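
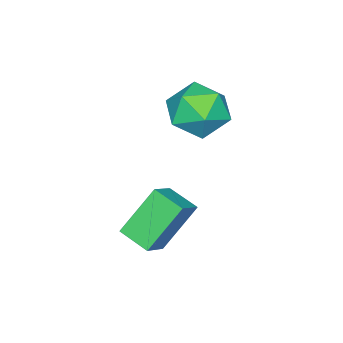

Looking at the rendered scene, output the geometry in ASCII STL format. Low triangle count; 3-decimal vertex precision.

solid 
facet normal -0.556 0.286 0.781
outer loop
vertex 3.828 3.586 -1.96
vertex 3.929 4.57 -2.248
vertex 2.97 3.504 -2.541
endloop
endfacet
facet normal -0.098 -0.955 0.280
outer loop
vertex 3.931 3.01 -3.892
vertex 3.828 3.586 -1.96
vertex 2.97 3.504 -2.541
endloop
endfacet
facet normal -0.556 0.286 0.781
outer loop
vertex 2.97 3.504 -2.541
vertex 3.929 4.57 -2.248
vertex 3.071 4.488 -2.829
endloop
endfacet
facet normal -0.826 -0.079 -0.559
outer loop
vertex 3.071 4.488 -2.829
vertex 3.931 3.01 -3.892
vertex 2.97 3.504 -2.541
endloop
endfacet
facet normal 0.826 0.079 0.559
outer loop
vertex 3.828 3.586 -1.96
vertex 4.89 4.076 -3.599
vertex 3.929 4.57 -2.248
endloop
endfacet
facet normal -0.098 -0.955 0.280
outer loop
vertex 4.789 3.092 -3.311
vertex 3.828 3.586 -1.96
vertex 3.931 3.01 -3.892
endloop
endfacet
facet normal 0.826 0.079 0.559
outer loop
vertex 4.789 3.092 -3.311
vertex 4.89 4.076 -3.599
vertex 3.828 3.586 -1.96
endloop
endfacet
facet normal 0.098 0.955 -0.280
outer loop
vertex 3.929 4.57 -2.248
vertex 4.89 4.076 -3.599
vertex 3.071 4.488 -2.829
endloop
endfacet
facet normal -0.826 -0.079 -0.559
outer loop
vertex 4.032 3.994 -4.18
vertex 3.931 3.01 -3.892
vertex 3.071 4.488 -2.829
endloop
endfacet
facet normal 0.098 0.955 -0.280
outer loop
vertex 3.071 4.488 -2.829
vertex 4.89 4.076 -3.599
vertex 4.032 3.994 -4.18
endloop
endfacet
facet normal 0.556 -0.286 -0.781
outer loop
vertex 4.032 3.994 -4.18
vertex 4.789 3.092 -3.311
vertex 3.931 3.01 -3.892
endloop
endfacet
facet normal 0.556 -0.286 -0.781
outer loop
vertex 4.89 4.076 -3.599
vertex 4.789 3.092 -3.311
vertex 4.032 3.994 -4.18
endloop
endfacet
facet normal -0.894 -0.366 0.259
outer loop
vertex 0.355 3.586 -0.22
vertex 0.612 2.673 -0.622
vertex 0.815 2.876 0.367
endloop
endfacet
facet normal -0.686 0.145 0.713
outer loop
vertex 0.355 3.586 -0.22
vertex 0.815 2.876 0.367
vertex 1.097 3.865 0.438
endloop
endfacet
facet normal -0.579 0.742 0.338
outer loop
vertex 0.355 3.586 -0.22
vertex 1.097 3.865 0.438
vertex 1.067 4.273 -0.508
endloop
endfacet
facet normal -0.720 0.601 -0.347
outer loop
vertex 0.355 3.586 -0.22
vertex 1.067 4.273 -0.508
vertex 0.767 3.536 -1.163
endloop
endfacet
facet normal -0.915 -0.083 -0.395
outer loop
vertex 0.355 3.586 -0.22
vertex 0.767 3.536 -1.163
vertex 0.612 2.673 -0.622
endloop
endfacet
facet normal -0.063 -0.054 0.997
outer loop
vertex 1.097 3.865 0.438
vertex 0.815 2.876 0.367
vertex 1.813 3.124 0.443
endloop
endfacet
facet normal -0.398 -0.879 0.262
outer loop
vertex 0.815 2.876 0.367
vertex 0.612 2.673 -0.622
vertex 1.513 2.387 -0.212
endloop
endfacet
facet normal -0.431 -0.422 -0.797
outer loop
vertex 0.612 2.673 -0.622
vertex 0.767 3.536 -1.163
vertex 1.483 2.795 -1.158
endloop
endfacet
facet normal -0.116 0.686 -0.719
outer loop
vertex 0.767 3.536 -1.163
vertex 1.067 4.273 -0.508
vertex 1.765 3.784 -1.087
endloop
endfacet
facet normal 0.112 0.914 0.391
outer loop
vertex 1.067 4.273 -0.508
vertex 1.097 3.865 0.438
vertex 1.968 3.987 -0.098
endloop
endfacet
facet normal 0.720 -0.601 0.347
outer loop
vertex 2.225 3.074 -0.5
vertex 1.813 3.124 0.443
vertex 1.513 2.387 -0.212
endloop
endfacet
facet normal 0.579 -0.742 -0.338
outer loop
vertex 2.225 3.074 -0.5
vertex 1.513 2.387 -0.212
vertex 1.483 2.795 -1.158
endloop
endfacet
facet normal 0.686 -0.145 -0.713
outer loop
vertex 2.225 3.074 -0.5
vertex 1.483 2.795 -1.158
vertex 1.765 3.784 -1.087
endloop
endfacet
facet normal 0.894 0.366 -0.259
outer loop
vertex 2.225 3.074 -0.5
vertex 1.765 3.784 -1.087
vertex 1.968 3.987 -0.098
endloop
endfacet
facet normal 0.915 0.083 0.395
outer loop
vertex 2.225 3.074 -0.5
vertex 1.968 3.987 -0.098
vertex 1.813 3.124 0.443
endloop
endfacet
facet normal 0.116 -0.686 0.719
outer loop
vertex 1.513 2.387 -0.212
vertex 1.813 3.124 0.443
vertex 0.815 2.876 0.367
endloop
endfacet
facet normal -0.112 -0.914 -0.391
outer loop
vertex 1.483 2.795 -1.158
vertex 1.513 2.387 -0.212
vertex 0.612 2.673 -0.622
endloop
endfacet
facet normal 0.063 0.054 -0.997
outer loop
vertex 1.765 3.784 -1.087
vertex 1.483 2.795 -1.158
vertex 0.767 3.536 -1.163
endloop
endfacet
facet normal 0.398 0.879 -0.262
outer loop
vertex 1.968 3.987 -0.098
vertex 1.765 3.784 -1.087
vertex 1.067 4.273 -0.508
endloop
endfacet
facet normal 0.431 0.422 0.797
outer loop
vertex 1.813 3.124 0.443
vertex 1.968 3.987 -0.098
vertex 1.097 3.865 0.438
endloop
endfacet

endsolid


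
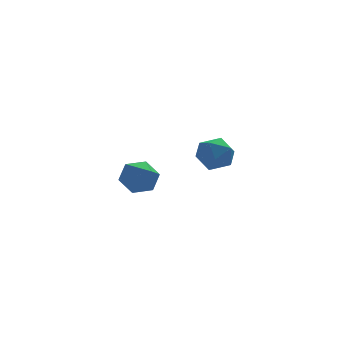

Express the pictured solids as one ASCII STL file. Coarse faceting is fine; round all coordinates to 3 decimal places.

solid 
facet normal 0.259 -0.194 0.946
outer loop
vertex -2.377 -3.54 1.961
vertex -2.914 -4.01 2.012
vertex -2.269 -4.226 1.791
endloop
endfacet
facet normal 0.829 -0.008 0.559
outer loop
vertex -2.377 -3.54 1.961
vertex -2.269 -4.226 1.791
vertex -1.99 -3.708 1.384
endloop
endfacet
facet normal 0.710 0.642 0.290
outer loop
vertex -2.377 -3.54 1.961
vertex -1.99 -3.708 1.384
vertex -2.462 -3.172 1.354
endloop
endfacet
facet normal 0.067 0.857 0.510
outer loop
vertex -2.377 -3.54 1.961
vertex -2.462 -3.172 1.354
vertex -3.033 -3.358 1.742
endloop
endfacet
facet normal -0.211 0.341 0.916
outer loop
vertex -2.377 -3.54 1.961
vertex -3.033 -3.358 1.742
vertex -2.914 -4.01 2.012
endloop
endfacet
facet normal 0.885 -0.465 0.014
outer loop
vertex -1.99 -3.708 1.384
vertex -2.269 -4.226 1.791
vertex -2.287 -4.282 1.078
endloop
endfacet
facet normal -0.038 -0.768 0.640
outer loop
vertex -2.269 -4.226 1.791
vertex -2.914 -4.01 2.012
vertex -2.858 -4.468 1.466
endloop
endfacet
facet normal -0.800 0.099 0.591
outer loop
vertex -2.914 -4.01 2.012
vertex -3.033 -3.358 1.742
vertex -3.33 -3.932 1.436
endloop
endfacet
facet normal -0.349 0.935 -0.065
outer loop
vertex -3.033 -3.358 1.742
vertex -2.462 -3.172 1.354
vertex -3.051 -3.414 1.029
endloop
endfacet
facet normal 0.692 0.586 -0.421
outer loop
vertex -2.462 -3.172 1.354
vertex -1.99 -3.708 1.384
vertex -2.406 -3.63 0.808
endloop
endfacet
facet normal -0.067 -0.857 -0.510
outer loop
vertex -2.943 -4.1 0.859
vertex -2.287 -4.282 1.078
vertex -2.858 -4.468 1.466
endloop
endfacet
facet normal -0.710 -0.642 -0.290
outer loop
vertex -2.943 -4.1 0.859
vertex -2.858 -4.468 1.466
vertex -3.33 -3.932 1.436
endloop
endfacet
facet normal -0.829 0.008 -0.559
outer loop
vertex -2.943 -4.1 0.859
vertex -3.33 -3.932 1.436
vertex -3.051 -3.414 1.029
endloop
endfacet
facet normal -0.259 0.194 -0.946
outer loop
vertex -2.943 -4.1 0.859
vertex -3.051 -3.414 1.029
vertex -2.406 -3.63 0.808
endloop
endfacet
facet normal 0.211 -0.341 -0.916
outer loop
vertex -2.943 -4.1 0.859
vertex -2.406 -3.63 0.808
vertex -2.287 -4.282 1.078
endloop
endfacet
facet normal 0.349 -0.935 0.065
outer loop
vertex -2.858 -4.468 1.466
vertex -2.287 -4.282 1.078
vertex -2.269 -4.226 1.791
endloop
endfacet
facet normal -0.692 -0.586 0.421
outer loop
vertex -3.33 -3.932 1.436
vertex -2.858 -4.468 1.466
vertex -2.914 -4.01 2.012
endloop
endfacet
facet normal -0.885 0.465 -0.014
outer loop
vertex -3.051 -3.414 1.029
vertex -3.33 -3.932 1.436
vertex -3.033 -3.358 1.742
endloop
endfacet
facet normal 0.038 0.768 -0.640
outer loop
vertex -2.406 -3.63 0.808
vertex -3.051 -3.414 1.029
vertex -2.462 -3.172 1.354
endloop
endfacet
facet normal 0.800 -0.099 -0.591
outer loop
vertex -2.287 -4.282 1.078
vertex -2.406 -3.63 0.808
vertex -1.99 -3.708 1.384
endloop
endfacet
facet normal -0.012 0.851 -0.525
outer loop
vertex -3.617 0.99 -0.912
vertex -3.951 0.646 -1.462
vertex -4.346 0.964 -0.937
endloop
endfacet
facet normal -0.041 0.212 0.976
outer loop
vertex -3.617 0.99 -0.912
vertex -4.346 0.964 -0.937
vertex -3.929 -0.886 -0.518
endloop
endfacet
facet normal -0.012 0.851 -0.525
outer loop
vertex -4.346 0.964 -0.937
vertex -3.951 0.646 -1.462
vertex -4.68 0.62 -1.487
endloop
endfacet
facet normal -0.835 -0.064 0.547
outer loop
vertex -4.346 0.964 -0.937
vertex -4.68 0.62 -1.487
vertex -3.929 -0.886 -0.518
endloop
endfacet
facet normal -0.012 0.851 -0.525
outer loop
vertex -4.68 0.62 -1.487
vertex -3.951 0.646 -1.462
vertex -4.285 0.302 -2.012
endloop
endfacet
facet normal -0.789 -0.558 -0.256
outer loop
vertex -4.68 0.62 -1.487
vertex -4.285 0.302 -2.012
vertex -3.929 -0.886 -0.518
endloop
endfacet
facet normal -0.012 0.851 -0.525
outer loop
vertex -4.285 0.302 -2.012
vertex -3.951 0.646 -1.462
vertex -3.556 0.328 -1.987
endloop
endfacet
facet normal 0.049 -0.776 -0.629
outer loop
vertex -4.285 0.302 -2.012
vertex -3.556 0.328 -1.987
vertex -3.929 -0.886 -0.518
endloop
endfacet
facet normal -0.012 0.851 -0.525
outer loop
vertex -3.556 0.328 -1.987
vertex -3.951 0.646 -1.462
vertex -3.222 0.672 -1.437
endloop
endfacet
facet normal 0.843 -0.500 -0.199
outer loop
vertex -3.556 0.328 -1.987
vertex -3.222 0.672 -1.437
vertex -3.929 -0.886 -0.518
endloop
endfacet
facet normal -0.012 0.851 -0.525
outer loop
vertex -3.222 0.672 -1.437
vertex -3.951 0.646 -1.462
vertex -3.617 0.99 -0.912
endloop
endfacet
facet normal 0.797 -0.006 0.603
outer loop
vertex -3.222 0.672 -1.437
vertex -3.617 0.99 -0.912
vertex -3.929 -0.886 -0.518
endloop
endfacet

endsolid


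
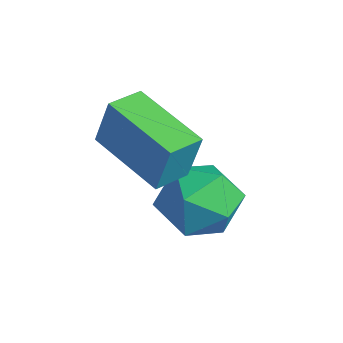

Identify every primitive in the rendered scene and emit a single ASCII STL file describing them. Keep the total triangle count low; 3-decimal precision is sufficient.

solid 
facet normal -0.975 -0.129 0.179
outer loop
vertex -2.382 -2.958 2.214
vertex -2.546 -1.944 2.051
vertex -2.601 -3.215 0.835
endloop
endfacet
facet normal 0.158 -0.975 0.157
outer loop
vertex -0.494 -2.936 0.449
vertex -2.382 -2.958 2.214
vertex -2.601 -3.215 0.835
endloop
endfacet
facet normal -0.975 -0.129 0.179
outer loop
vertex -2.601 -3.215 0.835
vertex -2.546 -1.944 2.051
vertex -2.765 -2.202 0.672
endloop
endfacet
facet normal -0.154 -0.181 -0.971
outer loop
vertex -2.765 -2.202 0.672
vertex -0.494 -2.936 0.449
vertex -2.601 -3.215 0.835
endloop
endfacet
facet normal 0.154 0.181 0.971
outer loop
vertex -2.382 -2.958 2.214
vertex -0.439 -1.665 1.665
vertex -2.546 -1.944 2.051
endloop
endfacet
facet normal 0.158 -0.975 0.157
outer loop
vertex -0.275 -2.678 1.828
vertex -2.382 -2.958 2.214
vertex -0.494 -2.936 0.449
endloop
endfacet
facet normal 0.154 0.181 0.971
outer loop
vertex -0.275 -2.678 1.828
vertex -0.439 -1.665 1.665
vertex -2.382 -2.958 2.214
endloop
endfacet
facet normal -0.158 0.975 -0.157
outer loop
vertex -2.546 -1.944 2.051
vertex -0.439 -1.665 1.665
vertex -2.765 -2.202 0.672
endloop
endfacet
facet normal -0.154 -0.181 -0.971
outer loop
vertex -0.658 -1.922 0.286
vertex -0.494 -2.936 0.449
vertex -2.765 -2.202 0.672
endloop
endfacet
facet normal -0.158 0.975 -0.157
outer loop
vertex -2.765 -2.202 0.672
vertex -0.439 -1.665 1.665
vertex -0.658 -1.922 0.286
endloop
endfacet
facet normal 0.975 0.129 -0.179
outer loop
vertex -0.658 -1.922 0.286
vertex -0.275 -2.678 1.828
vertex -0.494 -2.936 0.449
endloop
endfacet
facet normal 0.975 0.129 -0.179
outer loop
vertex -0.439 -1.665 1.665
vertex -0.275 -2.678 1.828
vertex -0.658 -1.922 0.286
endloop
endfacet
facet normal -0.890 0.215 0.401
outer loop
vertex -1.148 -0.831 -0.331
vertex -1.631 -1.708 -0.932
vertex -1.197 -1.9 0.134
endloop
endfacet
facet normal -0.362 0.386 0.849
outer loop
vertex -1.148 -0.831 -0.331
vertex -1.197 -1.9 0.134
vertex -0.231 -1.256 0.253
endloop
endfacet
facet normal 0.066 0.853 0.517
outer loop
vertex -1.148 -0.831 -0.331
vertex -0.231 -1.256 0.253
vertex -0.068 -0.666 -0.741
endloop
endfacet
facet normal -0.199 0.971 -0.134
outer loop
vertex -1.148 -0.831 -0.331
vertex -0.068 -0.666 -0.741
vertex -0.933 -0.945 -1.473
endloop
endfacet
facet normal -0.790 0.577 -0.206
outer loop
vertex -1.148 -0.831 -0.331
vertex -0.933 -0.945 -1.473
vertex -1.631 -1.708 -0.932
endloop
endfacet
facet normal 0.016 -0.205 0.979
outer loop
vertex -0.231 -1.256 0.253
vertex -1.197 -1.9 0.134
vertex -0.147 -2.395 0.013
endloop
endfacet
facet normal -0.839 -0.481 0.255
outer loop
vertex -1.197 -1.9 0.134
vertex -1.631 -1.708 -0.932
vertex -1.012 -2.674 -0.719
endloop
endfacet
facet normal -0.678 0.103 -0.728
outer loop
vertex -1.631 -1.708 -0.932
vertex -0.933 -0.945 -1.473
vertex -0.849 -2.084 -1.713
endloop
endfacet
facet normal 0.279 0.741 -0.612
outer loop
vertex -0.933 -0.945 -1.473
vertex -0.068 -0.666 -0.741
vertex 0.117 -1.44 -1.594
endloop
endfacet
facet normal 0.707 0.551 0.443
outer loop
vertex -0.068 -0.666 -0.741
vertex -0.231 -1.256 0.253
vertex 0.551 -1.632 -0.528
endloop
endfacet
facet normal 0.199 -0.971 0.134
outer loop
vertex 0.068 -2.509 -1.129
vertex -0.147 -2.395 0.013
vertex -1.012 -2.674 -0.719
endloop
endfacet
facet normal -0.066 -0.853 -0.517
outer loop
vertex 0.068 -2.509 -1.129
vertex -1.012 -2.674 -0.719
vertex -0.849 -2.084 -1.713
endloop
endfacet
facet normal 0.362 -0.386 -0.849
outer loop
vertex 0.068 -2.509 -1.129
vertex -0.849 -2.084 -1.713
vertex 0.117 -1.44 -1.594
endloop
endfacet
facet normal 0.890 -0.215 -0.401
outer loop
vertex 0.068 -2.509 -1.129
vertex 0.117 -1.44 -1.594
vertex 0.551 -1.632 -0.528
endloop
endfacet
facet normal 0.790 -0.577 0.206
outer loop
vertex 0.068 -2.509 -1.129
vertex 0.551 -1.632 -0.528
vertex -0.147 -2.395 0.013
endloop
endfacet
facet normal -0.279 -0.741 0.612
outer loop
vertex -1.012 -2.674 -0.719
vertex -0.147 -2.395 0.013
vertex -1.197 -1.9 0.134
endloop
endfacet
facet normal -0.707 -0.551 -0.443
outer loop
vertex -0.849 -2.084 -1.713
vertex -1.012 -2.674 -0.719
vertex -1.631 -1.708 -0.932
endloop
endfacet
facet normal -0.016 0.205 -0.979
outer loop
vertex 0.117 -1.44 -1.594
vertex -0.849 -2.084 -1.713
vertex -0.933 -0.945 -1.473
endloop
endfacet
facet normal 0.839 0.481 -0.255
outer loop
vertex 0.551 -1.632 -0.528
vertex 0.117 -1.44 -1.594
vertex -0.068 -0.666 -0.741
endloop
endfacet
facet normal 0.678 -0.103 0.728
outer loop
vertex -0.147 -2.395 0.013
vertex 0.551 -1.632 -0.528
vertex -0.231 -1.256 0.253
endloop
endfacet

endsolid


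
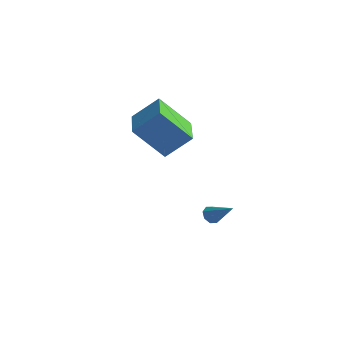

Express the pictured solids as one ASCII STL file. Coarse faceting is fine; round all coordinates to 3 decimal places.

solid 
facet normal -0.822 0.135 -0.553
outer loop
vertex 1.381 1.067 -4.677
vertex 1.087 1.083 -4.236
vertex 1.343 1.443 -4.529
endloop
endfacet
facet normal 0.784 0.294 -0.546
outer loop
vertex 1.381 1.067 -4.677
vertex 1.343 1.443 -4.529
vertex 2.353 0.877 -3.384
endloop
endfacet
facet normal -0.822 0.134 -0.554
outer loop
vertex 1.343 1.443 -4.529
vertex 1.087 1.083 -4.236
vertex 1.155 1.608 -4.21
endloop
endfacet
facet normal 0.564 0.821 -0.092
outer loop
vertex 1.343 1.443 -4.529
vertex 1.155 1.608 -4.21
vertex 2.353 0.877 -3.384
endloop
endfacet
facet normal -0.822 0.134 -0.554
outer loop
vertex 1.155 1.608 -4.21
vertex 1.087 1.083 -4.236
vertex 0.927 1.466 -3.906
endloop
endfacet
facet normal 0.160 0.843 0.514
outer loop
vertex 1.155 1.608 -4.21
vertex 0.927 1.466 -3.906
vertex 2.353 0.877 -3.384
endloop
endfacet
facet normal -0.822 0.133 -0.553
outer loop
vertex 0.927 1.466 -3.906
vertex 1.087 1.083 -4.236
vertex 0.793 1.1 -3.795
endloop
endfacet
facet normal -0.192 0.349 0.917
outer loop
vertex 0.927 1.466 -3.906
vertex 0.793 1.1 -3.795
vertex 2.353 0.877 -3.384
endloop
endfacet
facet normal -0.822 0.135 -0.553
outer loop
vertex 0.793 1.1 -3.795
vertex 1.087 1.083 -4.236
vertex 0.831 0.724 -3.943
endloop
endfacet
facet normal -0.286 -0.376 0.881
outer loop
vertex 0.793 1.1 -3.795
vertex 0.831 0.724 -3.943
vertex 2.353 0.877 -3.384
endloop
endfacet
facet normal -0.822 0.134 -0.554
outer loop
vertex 0.831 0.724 -3.943
vertex 1.087 1.083 -4.236
vertex 1.019 0.558 -4.262
endloop
endfacet
facet normal -0.067 -0.901 0.429
outer loop
vertex 0.831 0.724 -3.943
vertex 1.019 0.558 -4.262
vertex 2.353 0.877 -3.384
endloop
endfacet
facet normal -0.822 0.134 -0.554
outer loop
vertex 1.019 0.558 -4.262
vertex 1.087 1.083 -4.236
vertex 1.247 0.701 -4.566
endloop
endfacet
facet normal 0.339 -0.923 -0.180
outer loop
vertex 1.019 0.558 -4.262
vertex 1.247 0.701 -4.566
vertex 2.353 0.877 -3.384
endloop
endfacet
facet normal -0.822 0.133 -0.553
outer loop
vertex 1.247 0.701 -4.566
vertex 1.087 1.083 -4.236
vertex 1.381 1.067 -4.677
endloop
endfacet
facet normal 0.690 -0.429 -0.582
outer loop
vertex 1.247 0.701 -4.566
vertex 1.381 1.067 -4.677
vertex 2.353 0.877 -3.384
endloop
endfacet
facet normal -0.554 0.832 0.010
outer loop
vertex -1.338 0.425 2.929
vertex -0.131 1.249 1.324
vertex -2.378 -0.254 1.797
endloop
endfacet
facet normal -0.557 -0.379 0.739
outer loop
vertex -1.169 -2.069 1.776
vertex -1.338 0.425 2.929
vertex -2.378 -0.254 1.797
endloop
endfacet
facet normal -0.555 0.832 0.010
outer loop
vertex -2.378 -0.254 1.797
vertex -0.131 1.249 1.324
vertex -1.171 0.569 0.193
endloop
endfacet
facet normal -0.619 -0.404 -0.673
outer loop
vertex -1.171 0.569 0.193
vertex -1.169 -2.069 1.776
vertex -2.378 -0.254 1.797
endloop
endfacet
facet normal 0.619 0.405 0.673
outer loop
vertex -1.338 0.425 2.929
vertex 1.078 -0.566 1.303
vertex -0.131 1.249 1.324
endloop
endfacet
facet normal -0.556 -0.380 0.739
outer loop
vertex -0.129 -1.389 2.907
vertex -1.338 0.425 2.929
vertex -1.169 -2.069 1.776
endloop
endfacet
facet normal 0.619 0.404 0.673
outer loop
vertex -0.129 -1.389 2.907
vertex 1.078 -0.566 1.303
vertex -1.338 0.425 2.929
endloop
endfacet
facet normal 0.556 0.379 -0.739
outer loop
vertex -0.131 1.249 1.324
vertex 1.078 -0.566 1.303
vertex -1.171 0.569 0.193
endloop
endfacet
facet normal -0.619 -0.404 -0.673
outer loop
vertex 0.038 -1.245 0.171
vertex -1.169 -2.069 1.776
vertex -1.171 0.569 0.193
endloop
endfacet
facet normal 0.556 0.380 -0.739
outer loop
vertex -1.171 0.569 0.193
vertex 1.078 -0.566 1.303
vertex 0.038 -1.245 0.171
endloop
endfacet
facet normal 0.555 -0.832 -0.010
outer loop
vertex 0.038 -1.245 0.171
vertex -0.129 -1.389 2.907
vertex -1.169 -2.069 1.776
endloop
endfacet
facet normal 0.554 -0.832 -0.010
outer loop
vertex 1.078 -0.566 1.303
vertex -0.129 -1.389 2.907
vertex 0.038 -1.245 0.171
endloop
endfacet

endsolid


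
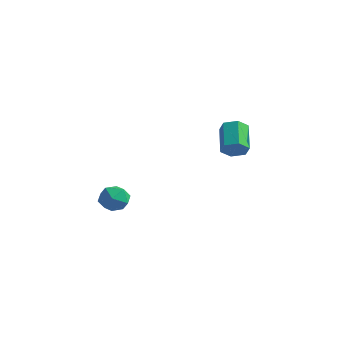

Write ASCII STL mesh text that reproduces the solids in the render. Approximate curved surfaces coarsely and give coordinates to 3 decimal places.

solid 
facet normal 0.558 -0.591 -0.583
outer loop
vertex 4.477 0.103 1.966
vertex 3.91 -0.277 1.809
vertex 4.082 0.275 1.414
endloop
endfacet
facet normal 0.609 0.769 -0.196
outer loop
vertex 4.477 0.103 1.966
vertex 4.082 0.275 1.414
vertex 3.556 1.077 2.928
endloop
endfacet
facet normal 0.609 0.769 -0.196
outer loop
vertex 3.556 1.077 2.928
vertex 4.082 0.275 1.414
vertex 3.161 1.249 2.376
endloop
endfacet
facet normal -0.558 0.590 0.583
outer loop
vertex 3.556 1.077 2.928
vertex 3.161 1.249 2.376
vertex 2.99 0.697 2.771
endloop
endfacet
facet normal 0.558 -0.591 -0.583
outer loop
vertex 4.082 0.275 1.414
vertex 3.91 -0.277 1.809
vertex 3.515 -0.105 1.257
endloop
endfacet
facet normal -0.184 0.597 -0.781
outer loop
vertex 4.082 0.275 1.414
vertex 3.515 -0.105 1.257
vertex 3.161 1.249 2.376
endloop
endfacet
facet normal -0.185 0.597 -0.781
outer loop
vertex 3.161 1.249 2.376
vertex 3.515 -0.105 1.257
vertex 2.595 0.869 2.22
endloop
endfacet
facet normal -0.557 0.590 0.584
outer loop
vertex 3.161 1.249 2.376
vertex 2.595 0.869 2.22
vertex 2.99 0.697 2.771
endloop
endfacet
facet normal 0.558 -0.590 -0.583
outer loop
vertex 3.515 -0.105 1.257
vertex 3.91 -0.277 1.809
vertex 3.344 -0.657 1.652
endloop
endfacet
facet normal -0.793 -0.172 -0.584
outer loop
vertex 3.515 -0.105 1.257
vertex 3.344 -0.657 1.652
vertex 2.595 0.869 2.22
endloop
endfacet
facet normal -0.792 -0.171 -0.586
outer loop
vertex 2.595 0.869 2.22
vertex 3.344 -0.657 1.652
vertex 2.423 0.317 2.614
endloop
endfacet
facet normal -0.557 0.590 0.584
outer loop
vertex 2.595 0.869 2.22
vertex 2.423 0.317 2.614
vertex 2.99 0.697 2.771
endloop
endfacet
facet normal 0.558 -0.590 -0.583
outer loop
vertex 3.344 -0.657 1.652
vertex 3.91 -0.277 1.809
vertex 3.739 -0.829 2.204
endloop
endfacet
facet normal -0.609 -0.769 0.196
outer loop
vertex 3.344 -0.657 1.652
vertex 3.739 -0.829 2.204
vertex 2.423 0.317 2.614
endloop
endfacet
facet normal -0.609 -0.769 0.196
outer loop
vertex 2.423 0.317 2.614
vertex 3.739 -0.829 2.204
vertex 2.818 0.145 3.166
endloop
endfacet
facet normal -0.558 0.591 0.583
outer loop
vertex 2.423 0.317 2.614
vertex 2.818 0.145 3.166
vertex 2.99 0.697 2.771
endloop
endfacet
facet normal 0.557 -0.590 -0.584
outer loop
vertex 3.739 -0.829 2.204
vertex 3.91 -0.277 1.809
vertex 4.305 -0.449 2.36
endloop
endfacet
facet normal 0.185 -0.596 0.781
outer loop
vertex 3.739 -0.829 2.204
vertex 4.305 -0.449 2.36
vertex 2.818 0.145 3.166
endloop
endfacet
facet normal 0.184 -0.597 0.780
outer loop
vertex 2.818 0.145 3.166
vertex 4.305 -0.449 2.36
vertex 3.385 0.525 3.323
endloop
endfacet
facet normal -0.558 0.591 0.583
outer loop
vertex 2.818 0.145 3.166
vertex 3.385 0.525 3.323
vertex 2.99 0.697 2.771
endloop
endfacet
facet normal 0.557 -0.590 -0.584
outer loop
vertex 4.305 -0.449 2.36
vertex 3.91 -0.277 1.809
vertex 4.477 0.103 1.966
endloop
endfacet
facet normal 0.793 0.171 0.585
outer loop
vertex 4.305 -0.449 2.36
vertex 4.477 0.103 1.966
vertex 3.385 0.525 3.323
endloop
endfacet
facet normal 0.793 0.173 0.584
outer loop
vertex 3.385 0.525 3.323
vertex 4.477 0.103 1.966
vertex 3.556 1.077 2.928
endloop
endfacet
facet normal -0.558 0.590 0.583
outer loop
vertex 3.385 0.525 3.323
vertex 3.556 1.077 2.928
vertex 2.99 0.697 2.771
endloop
endfacet
facet normal 0.037 0.863 -0.503
outer loop
vertex -2.368 -1.294 -3.456
vertex -3.115 -1.014 -3.031
vertex -2.302 -0.842 -2.676
endloop
endfacet
facet normal 0.692 0.598 -0.405
outer loop
vertex -2.368 -1.294 -3.456
vertex -2.302 -0.842 -2.676
vertex -1.772 -1.559 -2.829
endloop
endfacet
facet normal 0.713 -0.052 -0.700
outer loop
vertex -2.368 -1.294 -3.456
vertex -1.772 -1.559 -2.829
vertex -2.259 -2.174 -3.279
endloop
endfacet
facet normal 0.071 -0.188 -0.980
outer loop
vertex -2.368 -1.294 -3.456
vertex -2.259 -2.174 -3.279
vertex -3.089 -1.838 -3.404
endloop
endfacet
facet normal -0.347 0.378 -0.859
outer loop
vertex -2.368 -1.294 -3.456
vertex -3.089 -1.838 -3.404
vertex -3.115 -1.014 -3.031
endloop
endfacet
facet normal 0.797 0.526 0.296
outer loop
vertex -1.772 -1.559 -2.829
vertex -2.302 -0.842 -2.676
vertex -2.151 -1.442 -2.016
endloop
endfacet
facet normal -0.262 0.955 0.138
outer loop
vertex -2.302 -0.842 -2.676
vertex -3.115 -1.014 -3.031
vertex -2.981 -1.106 -2.141
endloop
endfacet
facet normal -0.884 0.170 -0.436
outer loop
vertex -3.115 -1.014 -3.031
vertex -3.089 -1.838 -3.404
vertex -3.468 -1.721 -2.591
endloop
endfacet
facet normal -0.207 -0.747 -0.632
outer loop
vertex -3.089 -1.838 -3.404
vertex -2.259 -2.174 -3.279
vertex -2.938 -2.438 -2.744
endloop
endfacet
facet normal 0.831 -0.527 -0.180
outer loop
vertex -2.259 -2.174 -3.279
vertex -1.772 -1.559 -2.829
vertex -2.125 -2.266 -2.389
endloop
endfacet
facet normal -0.071 0.188 0.980
outer loop
vertex -2.872 -1.986 -1.964
vertex -2.151 -1.442 -2.016
vertex -2.981 -1.106 -2.141
endloop
endfacet
facet normal -0.713 0.052 0.700
outer loop
vertex -2.872 -1.986 -1.964
vertex -2.981 -1.106 -2.141
vertex -3.468 -1.721 -2.591
endloop
endfacet
facet normal -0.692 -0.598 0.405
outer loop
vertex -2.872 -1.986 -1.964
vertex -3.468 -1.721 -2.591
vertex -2.938 -2.438 -2.744
endloop
endfacet
facet normal -0.037 -0.863 0.503
outer loop
vertex -2.872 -1.986 -1.964
vertex -2.938 -2.438 -2.744
vertex -2.125 -2.266 -2.389
endloop
endfacet
facet normal 0.347 -0.378 0.859
outer loop
vertex -2.872 -1.986 -1.964
vertex -2.125 -2.266 -2.389
vertex -2.151 -1.442 -2.016
endloop
endfacet
facet normal 0.207 0.747 0.632
outer loop
vertex -2.981 -1.106 -2.141
vertex -2.151 -1.442 -2.016
vertex -2.302 -0.842 -2.676
endloop
endfacet
facet normal -0.831 0.527 0.180
outer loop
vertex -3.468 -1.721 -2.591
vertex -2.981 -1.106 -2.141
vertex -3.115 -1.014 -3.031
endloop
endfacet
facet normal -0.797 -0.526 -0.296
outer loop
vertex -2.938 -2.438 -2.744
vertex -3.468 -1.721 -2.591
vertex -3.089 -1.838 -3.404
endloop
endfacet
facet normal 0.262 -0.955 -0.138
outer loop
vertex -2.125 -2.266 -2.389
vertex -2.938 -2.438 -2.744
vertex -2.259 -2.174 -3.279
endloop
endfacet
facet normal 0.884 -0.170 0.436
outer loop
vertex -2.151 -1.442 -2.016
vertex -2.125 -2.266 -2.389
vertex -1.772 -1.559 -2.829
endloop
endfacet

endsolid


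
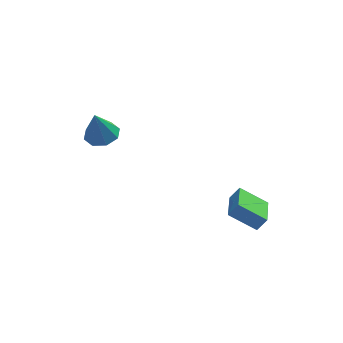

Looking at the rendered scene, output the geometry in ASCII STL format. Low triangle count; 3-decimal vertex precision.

solid 
facet normal -0.580 -0.017 -0.815
outer loop
vertex 1.712 -3.484 0.355
vertex 2.149 -1.878 0.011
vertex 3.018 -4.037 -0.563
endloop
endfacet
facet normal -0.257 -0.945 0.204
outer loop
vertex 3.511 -4.022 0.129
vertex 1.712 -3.484 0.355
vertex 3.018 -4.037 -0.563
endloop
endfacet
facet normal -0.580 -0.017 -0.815
outer loop
vertex 3.018 -4.037 -0.563
vertex 2.149 -1.878 0.011
vertex 3.456 -2.431 -0.908
endloop
endfacet
facet normal 0.773 -0.328 -0.544
outer loop
vertex 3.456 -2.431 -0.908
vertex 3.511 -4.022 0.129
vertex 3.018 -4.037 -0.563
endloop
endfacet
facet normal -0.773 0.327 0.544
outer loop
vertex 1.712 -3.484 0.355
vertex 2.642 -1.863 0.703
vertex 2.149 -1.878 0.011
endloop
endfacet
facet normal -0.257 -0.945 0.203
outer loop
vertex 2.204 -3.469 1.048
vertex 1.712 -3.484 0.355
vertex 3.511 -4.022 0.129
endloop
endfacet
facet normal -0.774 0.328 0.542
outer loop
vertex 2.204 -3.469 1.048
vertex 2.642 -1.863 0.703
vertex 1.712 -3.484 0.355
endloop
endfacet
facet normal 0.257 0.945 -0.203
outer loop
vertex 2.149 -1.878 0.011
vertex 2.642 -1.863 0.703
vertex 3.456 -2.431 -0.908
endloop
endfacet
facet normal 0.774 -0.327 -0.542
outer loop
vertex 3.948 -2.416 -0.215
vertex 3.511 -4.022 0.129
vertex 3.456 -2.431 -0.908
endloop
endfacet
facet normal 0.257 0.945 -0.203
outer loop
vertex 3.456 -2.431 -0.908
vertex 2.642 -1.863 0.703
vertex 3.948 -2.416 -0.215
endloop
endfacet
facet normal 0.580 0.017 0.815
outer loop
vertex 3.948 -2.416 -0.215
vertex 2.204 -3.469 1.048
vertex 3.511 -4.022 0.129
endloop
endfacet
facet normal 0.580 0.017 0.815
outer loop
vertex 2.642 -1.863 0.703
vertex 2.204 -3.469 1.048
vertex 3.948 -2.416 -0.215
endloop
endfacet
facet normal 0.199 0.073 -0.977
outer loop
vertex -2.409 3.007 1.737
vertex -3.326 2.934 1.545
vertex -2.738 3.647 1.718
endloop
endfacet
facet normal 0.688 0.372 0.623
outer loop
vertex -2.409 3.007 1.737
vertex -2.738 3.647 1.718
vertex -3.674 2.806 3.255
endloop
endfacet
facet normal 0.199 0.073 -0.977
outer loop
vertex -2.738 3.647 1.718
vertex -3.326 2.934 1.545
vertex -3.412 3.869 1.597
endloop
endfacet
facet normal 0.170 0.817 0.551
outer loop
vertex -2.738 3.647 1.718
vertex -3.412 3.869 1.597
vertex -3.674 2.806 3.255
endloop
endfacet
facet normal 0.199 0.073 -0.977
outer loop
vertex -3.412 3.869 1.597
vertex -3.326 2.934 1.545
vertex -4.035 3.543 1.446
endloop
endfacet
facet normal -0.499 0.763 0.411
outer loop
vertex -3.412 3.869 1.597
vertex -4.035 3.543 1.446
vertex -3.674 2.806 3.255
endloop
endfacet
facet normal 0.199 0.073 -0.977
outer loop
vertex -4.035 3.543 1.446
vertex -3.326 2.934 1.545
vertex -4.243 2.86 1.353
endloop
endfacet
facet normal -0.927 0.244 0.284
outer loop
vertex -4.035 3.543 1.446
vertex -4.243 2.86 1.353
vertex -3.674 2.806 3.255
endloop
endfacet
facet normal 0.199 0.073 -0.977
outer loop
vertex -4.243 2.86 1.353
vertex -3.326 2.934 1.545
vertex -3.914 2.221 1.372
endloop
endfacet
facet normal -0.865 -0.438 0.246
outer loop
vertex -4.243 2.86 1.353
vertex -3.914 2.221 1.372
vertex -3.674 2.806 3.255
endloop
endfacet
facet normal 0.198 0.074 -0.977
outer loop
vertex -3.914 2.221 1.372
vertex -3.326 2.934 1.545
vertex -3.24 1.999 1.492
endloop
endfacet
facet normal -0.347 -0.882 0.318
outer loop
vertex -3.914 2.221 1.372
vertex -3.24 1.999 1.492
vertex -3.674 2.806 3.255
endloop
endfacet
facet normal 0.200 0.074 -0.977
outer loop
vertex -3.24 1.999 1.492
vertex -3.326 2.934 1.545
vertex -2.617 2.325 1.644
endloop
endfacet
facet normal 0.322 -0.828 0.458
outer loop
vertex -3.24 1.999 1.492
vertex -2.617 2.325 1.644
vertex -3.674 2.806 3.255
endloop
endfacet
facet normal 0.199 0.073 -0.977
outer loop
vertex -2.617 2.325 1.644
vertex -3.326 2.934 1.545
vertex -2.409 3.007 1.737
endloop
endfacet
facet normal 0.750 -0.309 0.584
outer loop
vertex -2.617 2.325 1.644
vertex -2.409 3.007 1.737
vertex -3.674 2.806 3.255
endloop
endfacet

endsolid


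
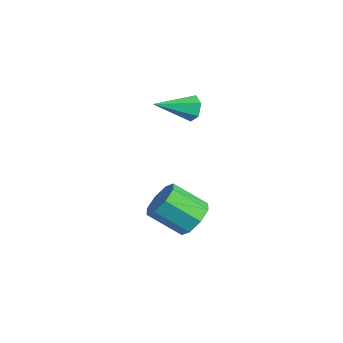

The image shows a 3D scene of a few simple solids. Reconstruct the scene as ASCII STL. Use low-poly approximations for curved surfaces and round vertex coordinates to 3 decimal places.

solid 
facet normal 0.035 0.939 -0.343
outer loop
vertex -1.161 4.937 -0.435
vertex -1.559 4.769 -0.935
vertex -1.816 4.986 -0.367
endloop
endfacet
facet normal 0.106 0.043 0.993
outer loop
vertex -1.161 4.937 -0.435
vertex -1.816 4.986 -0.367
vertex -1.621 3.051 -0.305
endloop
endfacet
facet normal 0.034 0.939 -0.343
outer loop
vertex -1.816 4.986 -0.367
vertex -1.559 4.769 -0.935
vertex -2.213 4.818 -0.866
endloop
endfacet
facet normal -0.772 -0.057 0.633
outer loop
vertex -1.816 4.986 -0.367
vertex -2.213 4.818 -0.866
vertex -1.621 3.051 -0.305
endloop
endfacet
facet normal 0.034 0.938 -0.345
outer loop
vertex -2.213 4.818 -0.866
vertex -1.559 4.769 -0.935
vertex -1.956 4.6 -1.434
endloop
endfacet
facet normal -0.889 -0.379 -0.257
outer loop
vertex -2.213 4.818 -0.866
vertex -1.956 4.6 -1.434
vertex -1.621 3.051 -0.305
endloop
endfacet
facet normal 0.034 0.938 -0.345
outer loop
vertex -1.956 4.6 -1.434
vertex -1.559 4.769 -0.935
vertex -1.301 4.551 -1.502
endloop
endfacet
facet normal -0.127 -0.602 -0.788
outer loop
vertex -1.956 4.6 -1.434
vertex -1.301 4.551 -1.502
vertex -1.621 3.051 -0.305
endloop
endfacet
facet normal 0.034 0.938 -0.345
outer loop
vertex -1.301 4.551 -1.502
vertex -1.559 4.769 -0.935
vertex -0.904 4.72 -1.003
endloop
endfacet
facet normal 0.752 -0.502 -0.428
outer loop
vertex -1.301 4.551 -1.502
vertex -0.904 4.72 -1.003
vertex -1.621 3.051 -0.305
endloop
endfacet
facet normal 0.035 0.939 -0.343
outer loop
vertex -0.904 4.72 -1.003
vertex -1.559 4.769 -0.935
vertex -1.161 4.937 -0.435
endloop
endfacet
facet normal 0.869 -0.180 0.462
outer loop
vertex -0.904 4.72 -1.003
vertex -1.161 4.937 -0.435
vertex -1.621 3.051 -0.305
endloop
endfacet
facet normal 0.411 0.685 -0.601
outer loop
vertex 3.923 3.117 -2.888
vertex 3.555 2.726 -3.585
vertex 3.312 3.361 -3.027
endloop
endfacet
facet normal 0.076 0.631 0.772
outer loop
vertex 3.923 3.117 -2.888
vertex 3.312 3.361 -3.027
vertex 3.234 1.965 -1.878
endloop
endfacet
facet normal 0.077 0.631 0.772
outer loop
vertex 3.234 1.965 -1.878
vertex 3.312 3.361 -3.027
vertex 2.622 2.21 -2.017
endloop
endfacet
facet normal -0.411 -0.685 0.602
outer loop
vertex 3.234 1.965 -1.878
vertex 2.622 2.21 -2.017
vertex 2.865 1.574 -2.575
endloop
endfacet
facet normal 0.410 0.686 -0.602
outer loop
vertex 3.312 3.361 -3.027
vertex 3.555 2.726 -3.585
vertex 2.842 3.233 -3.493
endloop
endfacet
facet normal -0.588 0.703 0.400
outer loop
vertex 3.312 3.361 -3.027
vertex 2.842 3.233 -3.493
vertex 2.622 2.21 -2.017
endloop
endfacet
facet normal -0.588 0.703 0.400
outer loop
vertex 2.622 2.21 -2.017
vertex 2.842 3.233 -3.493
vertex 2.152 2.082 -2.483
endloop
endfacet
facet normal -0.410 -0.685 0.602
outer loop
vertex 2.622 2.21 -2.017
vertex 2.152 2.082 -2.483
vertex 2.865 1.574 -2.575
endloop
endfacet
facet normal 0.410 0.686 -0.601
outer loop
vertex 2.842 3.233 -3.493
vertex 3.555 2.726 -3.585
vertex 2.79 2.808 -4.013
endloop
endfacet
facet normal -0.908 0.364 -0.206
outer loop
vertex 2.842 3.233 -3.493
vertex 2.79 2.808 -4.013
vertex 2.152 2.082 -2.483
endloop
endfacet
facet normal -0.909 0.362 -0.207
outer loop
vertex 2.152 2.082 -2.483
vertex 2.79 2.808 -4.013
vertex 2.101 1.657 -3.002
endloop
endfacet
facet normal -0.411 -0.685 0.602
outer loop
vertex 2.152 2.082 -2.483
vertex 2.101 1.657 -3.002
vertex 2.865 1.574 -2.575
endloop
endfacet
facet normal 0.410 0.685 -0.602
outer loop
vertex 2.79 2.808 -4.013
vertex 3.555 2.726 -3.585
vertex 3.186 2.335 -4.282
endloop
endfacet
facet normal -0.697 -0.190 -0.691
outer loop
vertex 2.79 2.808 -4.013
vertex 3.186 2.335 -4.282
vertex 2.101 1.657 -3.002
endloop
endfacet
facet normal -0.697 -0.189 -0.691
outer loop
vertex 2.101 1.657 -3.002
vertex 3.186 2.335 -4.282
vertex 2.497 1.183 -3.272
endloop
endfacet
facet normal -0.411 -0.685 0.601
outer loop
vertex 2.101 1.657 -3.002
vertex 2.497 1.183 -3.272
vertex 2.865 1.574 -2.575
endloop
endfacet
facet normal 0.411 0.685 -0.602
outer loop
vertex 3.186 2.335 -4.282
vertex 3.555 2.726 -3.585
vertex 3.798 2.09 -4.143
endloop
endfacet
facet normal -0.077 -0.631 -0.772
outer loop
vertex 3.186 2.335 -4.282
vertex 3.798 2.09 -4.143
vertex 2.497 1.183 -3.272
endloop
endfacet
facet normal -0.077 -0.631 -0.772
outer loop
vertex 2.497 1.183 -3.272
vertex 3.798 2.09 -4.143
vertex 3.108 0.939 -3.133
endloop
endfacet
facet normal -0.411 -0.685 0.601
outer loop
vertex 2.497 1.183 -3.272
vertex 3.108 0.939 -3.133
vertex 2.865 1.574 -2.575
endloop
endfacet
facet normal 0.410 0.685 -0.602
outer loop
vertex 3.798 2.09 -4.143
vertex 3.555 2.726 -3.585
vertex 4.268 2.218 -3.677
endloop
endfacet
facet normal 0.588 -0.703 -0.400
outer loop
vertex 3.798 2.09 -4.143
vertex 4.268 2.218 -3.677
vertex 3.108 0.939 -3.133
endloop
endfacet
facet normal 0.588 -0.703 -0.400
outer loop
vertex 3.108 0.939 -3.133
vertex 4.268 2.218 -3.677
vertex 3.578 1.067 -2.667
endloop
endfacet
facet normal -0.410 -0.686 0.602
outer loop
vertex 3.108 0.939 -3.133
vertex 3.578 1.067 -2.667
vertex 2.865 1.574 -2.575
endloop
endfacet
facet normal 0.411 0.685 -0.602
outer loop
vertex 4.268 2.218 -3.677
vertex 3.555 2.726 -3.585
vertex 4.319 2.643 -3.158
endloop
endfacet
facet normal 0.909 -0.363 0.208
outer loop
vertex 4.268 2.218 -3.677
vertex 4.319 2.643 -3.158
vertex 3.578 1.067 -2.667
endloop
endfacet
facet normal 0.909 -0.363 0.206
outer loop
vertex 3.578 1.067 -2.667
vertex 4.319 2.643 -3.158
vertex 3.63 1.492 -2.147
endloop
endfacet
facet normal -0.410 -0.686 0.601
outer loop
vertex 3.578 1.067 -2.667
vertex 3.63 1.492 -2.147
vertex 2.865 1.574 -2.575
endloop
endfacet
facet normal 0.411 0.685 -0.601
outer loop
vertex 4.319 2.643 -3.158
vertex 3.555 2.726 -3.585
vertex 3.923 3.117 -2.888
endloop
endfacet
facet normal 0.698 0.189 0.691
outer loop
vertex 4.319 2.643 -3.158
vertex 3.923 3.117 -2.888
vertex 3.63 1.492 -2.147
endloop
endfacet
facet normal 0.697 0.190 0.692
outer loop
vertex 3.63 1.492 -2.147
vertex 3.923 3.117 -2.888
vertex 3.234 1.965 -1.878
endloop
endfacet
facet normal -0.410 -0.685 0.602
outer loop
vertex 3.63 1.492 -2.147
vertex 3.234 1.965 -1.878
vertex 2.865 1.574 -2.575
endloop
endfacet

endsolid


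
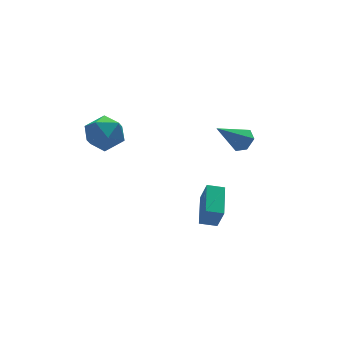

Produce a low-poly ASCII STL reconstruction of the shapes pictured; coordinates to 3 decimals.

solid 
facet normal -0.896 0.382 -0.224
outer loop
vertex -2.678 3.554 1.096
vertex -3.156 2.932 1.946
vertex -2.756 3.996 2.162
endloop
endfacet
facet normal -0.377 0.846 -0.378
outer loop
vertex -2.678 3.554 1.096
vertex -2.756 3.996 2.162
vertex -1.792 4.148 1.542
endloop
endfacet
facet normal 0.066 0.534 -0.843
outer loop
vertex -2.678 3.554 1.096
vertex -1.792 4.148 1.542
vertex -1.595 3.178 0.943
endloop
endfacet
facet normal -0.180 -0.121 -0.976
outer loop
vertex -2.678 3.554 1.096
vertex -1.595 3.178 0.943
vertex -2.439 2.427 1.192
endloop
endfacet
facet normal -0.776 -0.215 -0.593
outer loop
vertex -2.678 3.554 1.096
vertex -2.439 2.427 1.192
vertex -3.156 2.932 1.946
endloop
endfacet
facet normal -0.011 0.975 0.222
outer loop
vertex -1.792 4.148 1.542
vertex -2.756 3.996 2.162
vertex -1.721 3.893 2.668
endloop
endfacet
facet normal -0.853 0.225 0.471
outer loop
vertex -2.756 3.996 2.162
vertex -3.156 2.932 1.946
vertex -2.565 3.142 2.917
endloop
endfacet
facet normal -0.657 -0.743 -0.127
outer loop
vertex -3.156 2.932 1.946
vertex -2.439 2.427 1.192
vertex -2.368 2.172 2.318
endloop
endfacet
facet normal 0.306 -0.591 -0.746
outer loop
vertex -2.439 2.427 1.192
vertex -1.595 3.178 0.943
vertex -1.404 2.324 1.698
endloop
endfacet
facet normal 0.705 0.471 -0.531
outer loop
vertex -1.595 3.178 0.943
vertex -1.792 4.148 1.542
vertex -1.004 3.388 1.914
endloop
endfacet
facet normal 0.180 0.121 0.976
outer loop
vertex -1.482 2.766 2.764
vertex -1.721 3.893 2.668
vertex -2.565 3.142 2.917
endloop
endfacet
facet normal -0.066 -0.534 0.843
outer loop
vertex -1.482 2.766 2.764
vertex -2.565 3.142 2.917
vertex -2.368 2.172 2.318
endloop
endfacet
facet normal 0.377 -0.846 0.378
outer loop
vertex -1.482 2.766 2.764
vertex -2.368 2.172 2.318
vertex -1.404 2.324 1.698
endloop
endfacet
facet normal 0.896 -0.382 0.224
outer loop
vertex -1.482 2.766 2.764
vertex -1.404 2.324 1.698
vertex -1.004 3.388 1.914
endloop
endfacet
facet normal 0.776 0.215 0.593
outer loop
vertex -1.482 2.766 2.764
vertex -1.004 3.388 1.914
vertex -1.721 3.893 2.668
endloop
endfacet
facet normal -0.306 0.591 0.746
outer loop
vertex -2.565 3.142 2.917
vertex -1.721 3.893 2.668
vertex -2.756 3.996 2.162
endloop
endfacet
facet normal -0.705 -0.471 0.531
outer loop
vertex -2.368 2.172 2.318
vertex -2.565 3.142 2.917
vertex -3.156 2.932 1.946
endloop
endfacet
facet normal 0.011 -0.975 -0.222
outer loop
vertex -1.404 2.324 1.698
vertex -2.368 2.172 2.318
vertex -2.439 2.427 1.192
endloop
endfacet
facet normal 0.853 -0.225 -0.471
outer loop
vertex -1.004 3.388 1.914
vertex -1.404 2.324 1.698
vertex -1.595 3.178 0.943
endloop
endfacet
facet normal 0.657 0.743 0.127
outer loop
vertex -1.721 3.893 2.668
vertex -1.004 3.388 1.914
vertex -1.792 4.148 1.542
endloop
endfacet
facet normal -0.873 0.432 0.225
outer loop
vertex 1.461 -0.767 -2.572
vertex 2.371 0.773 -1.994
vertex 1.387 -0.227 -3.894
endloop
endfacet
facet normal -0.484 -0.819 -0.308
outer loop
vertex 2.209 -0.633 -4.106
vertex 1.461 -0.767 -2.572
vertex 1.387 -0.227 -3.894
endloop
endfacet
facet normal -0.873 0.432 0.225
outer loop
vertex 1.387 -0.227 -3.894
vertex 2.371 0.773 -1.994
vertex 2.298 1.313 -3.316
endloop
endfacet
facet normal -0.052 0.378 -0.924
outer loop
vertex 2.298 1.313 -3.316
vertex 2.209 -0.633 -4.106
vertex 1.387 -0.227 -3.894
endloop
endfacet
facet normal 0.052 -0.378 0.924
outer loop
vertex 1.461 -0.767 -2.572
vertex 3.193 0.367 -2.206
vertex 2.371 0.773 -1.994
endloop
endfacet
facet normal -0.484 -0.819 -0.308
outer loop
vertex 2.282 -1.173 -2.784
vertex 1.461 -0.767 -2.572
vertex 2.209 -0.633 -4.106
endloop
endfacet
facet normal 0.052 -0.378 0.924
outer loop
vertex 2.282 -1.173 -2.784
vertex 3.193 0.367 -2.206
vertex 1.461 -0.767 -2.572
endloop
endfacet
facet normal 0.484 0.819 0.308
outer loop
vertex 2.371 0.773 -1.994
vertex 3.193 0.367 -2.206
vertex 2.298 1.313 -3.316
endloop
endfacet
facet normal -0.052 0.378 -0.924
outer loop
vertex 3.119 0.907 -3.528
vertex 2.209 -0.633 -4.106
vertex 2.298 1.313 -3.316
endloop
endfacet
facet normal 0.484 0.819 0.307
outer loop
vertex 2.298 1.313 -3.316
vertex 3.193 0.367 -2.206
vertex 3.119 0.907 -3.528
endloop
endfacet
facet normal 0.874 -0.432 -0.225
outer loop
vertex 3.119 0.907 -3.528
vertex 2.282 -1.173 -2.784
vertex 2.209 -0.633 -4.106
endloop
endfacet
facet normal 0.873 -0.432 -0.225
outer loop
vertex 3.193 0.367 -2.206
vertex 2.282 -1.173 -2.784
vertex 3.119 0.907 -3.528
endloop
endfacet
facet normal 0.731 -0.024 -0.682
outer loop
vertex 5.18 1.386 0.825
vertex 4.683 1.235 0.298
vertex 4.853 1.938 0.455
endloop
endfacet
facet normal 0.280 0.643 0.713
outer loop
vertex 5.18 1.386 0.825
vertex 4.853 1.938 0.455
vertex 3.177 1.285 1.702
endloop
endfacet
facet normal 0.732 -0.025 -0.681
outer loop
vertex 4.853 1.938 0.455
vertex 4.683 1.235 0.298
vertex 4.357 1.786 -0.072
endloop
endfacet
facet normal -0.335 0.941 0.043
outer loop
vertex 4.853 1.938 0.455
vertex 4.357 1.786 -0.072
vertex 3.177 1.285 1.702
endloop
endfacet
facet normal 0.731 -0.025 -0.682
outer loop
vertex 4.357 1.786 -0.072
vertex 4.683 1.235 0.298
vertex 4.186 1.083 -0.229
endloop
endfacet
facet normal -0.830 0.306 -0.466
outer loop
vertex 4.357 1.786 -0.072
vertex 4.186 1.083 -0.229
vertex 3.177 1.285 1.702
endloop
endfacet
facet normal 0.731 -0.024 -0.682
outer loop
vertex 4.186 1.083 -0.229
vertex 4.683 1.235 0.298
vertex 4.513 0.532 0.141
endloop
endfacet
facet normal -0.714 -0.630 -0.307
outer loop
vertex 4.186 1.083 -0.229
vertex 4.513 0.532 0.141
vertex 3.177 1.285 1.702
endloop
endfacet
facet normal 0.731 -0.024 -0.682
outer loop
vertex 4.513 0.532 0.141
vertex 4.683 1.235 0.298
vertex 5.01 0.683 0.668
endloop
endfacet
facet normal -0.101 -0.927 0.361
outer loop
vertex 4.513 0.532 0.141
vertex 5.01 0.683 0.668
vertex 3.177 1.285 1.702
endloop
endfacet
facet normal 0.731 -0.024 -0.682
outer loop
vertex 5.01 0.683 0.668
vertex 4.683 1.235 0.298
vertex 5.18 1.386 0.825
endloop
endfacet
facet normal 0.396 -0.290 0.871
outer loop
vertex 5.01 0.683 0.668
vertex 5.18 1.386 0.825
vertex 3.177 1.285 1.702
endloop
endfacet

endsolid


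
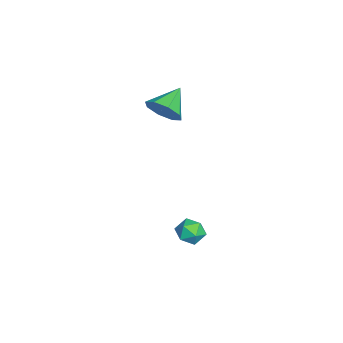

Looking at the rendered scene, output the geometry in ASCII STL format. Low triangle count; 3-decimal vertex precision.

solid 
facet normal -0.969 -0.027 0.246
outer loop
vertex 0.113 -0.108 -3.348
vertex 0.044 -0.878 -3.705
vertex 0.251 -0.808 -2.882
endloop
endfacet
facet normal -0.597 0.360 0.717
outer loop
vertex 0.113 -0.108 -3.348
vertex 0.251 -0.808 -2.882
vertex 0.762 -0.131 -2.796
endloop
endfacet
facet normal -0.278 0.889 0.363
outer loop
vertex 0.113 -0.108 -3.348
vertex 0.762 -0.131 -2.796
vertex 0.87 0.217 -3.565
endloop
endfacet
facet normal -0.450 0.831 -0.327
outer loop
vertex 0.113 -0.108 -3.348
vertex 0.87 0.217 -3.565
vertex 0.427 -0.245 -4.128
endloop
endfacet
facet normal -0.878 0.264 -0.400
outer loop
vertex 0.113 -0.108 -3.348
vertex 0.427 -0.245 -4.128
vertex 0.044 -0.878 -3.705
endloop
endfacet
facet normal -0.090 -0.058 0.994
outer loop
vertex 0.762 -0.131 -2.796
vertex 0.251 -0.808 -2.882
vertex 1.093 -0.915 -2.812
endloop
endfacet
facet normal -0.690 -0.685 0.232
outer loop
vertex 0.251 -0.808 -2.882
vertex 0.044 -0.878 -3.705
vertex 0.65 -1.377 -3.375
endloop
endfacet
facet normal -0.544 -0.213 -0.812
outer loop
vertex 0.044 -0.878 -3.705
vertex 0.427 -0.245 -4.128
vertex 0.758 -1.029 -4.144
endloop
endfacet
facet normal 0.147 0.705 -0.694
outer loop
vertex 0.427 -0.245 -4.128
vertex 0.87 0.217 -3.565
vertex 1.269 -0.352 -4.058
endloop
endfacet
facet normal 0.428 0.799 0.422
outer loop
vertex 0.87 0.217 -3.565
vertex 0.762 -0.131 -2.796
vertex 1.476 -0.282 -3.235
endloop
endfacet
facet normal 0.450 -0.831 0.327
outer loop
vertex 1.407 -1.052 -3.592
vertex 1.093 -0.915 -2.812
vertex 0.65 -1.377 -3.375
endloop
endfacet
facet normal 0.278 -0.889 -0.363
outer loop
vertex 1.407 -1.052 -3.592
vertex 0.65 -1.377 -3.375
vertex 0.758 -1.029 -4.144
endloop
endfacet
facet normal 0.597 -0.360 -0.717
outer loop
vertex 1.407 -1.052 -3.592
vertex 0.758 -1.029 -4.144
vertex 1.269 -0.352 -4.058
endloop
endfacet
facet normal 0.969 0.027 -0.246
outer loop
vertex 1.407 -1.052 -3.592
vertex 1.269 -0.352 -4.058
vertex 1.476 -0.282 -3.235
endloop
endfacet
facet normal 0.878 -0.264 0.400
outer loop
vertex 1.407 -1.052 -3.592
vertex 1.476 -0.282 -3.235
vertex 1.093 -0.915 -2.812
endloop
endfacet
facet normal -0.147 -0.705 0.694
outer loop
vertex 0.65 -1.377 -3.375
vertex 1.093 -0.915 -2.812
vertex 0.251 -0.808 -2.882
endloop
endfacet
facet normal -0.428 -0.799 -0.422
outer loop
vertex 0.758 -1.029 -4.144
vertex 0.65 -1.377 -3.375
vertex 0.044 -0.878 -3.705
endloop
endfacet
facet normal 0.090 0.058 -0.994
outer loop
vertex 1.269 -0.352 -4.058
vertex 0.758 -1.029 -4.144
vertex 0.427 -0.245 -4.128
endloop
endfacet
facet normal 0.690 0.685 -0.232
outer loop
vertex 1.476 -0.282 -3.235
vertex 1.269 -0.352 -4.058
vertex 0.87 0.217 -3.565
endloop
endfacet
facet normal 0.544 0.213 0.812
outer loop
vertex 1.093 -0.915 -2.812
vertex 1.476 -0.282 -3.235
vertex 0.762 -0.131 -2.796
endloop
endfacet
facet normal 0.733 -0.445 -0.513
outer loop
vertex -1.614 -1.795 3.996
vertex -2.312 -2.088 3.253
vertex -1.691 -1.243 3.407
endloop
endfacet
facet normal 0.227 0.725 0.650
outer loop
vertex -1.614 -1.795 3.996
vertex -1.691 -1.243 3.407
vertex -3.588 -1.312 4.147
endloop
endfacet
facet normal 0.733 -0.445 -0.513
outer loop
vertex -1.691 -1.243 3.407
vertex -2.312 -2.088 3.253
vertex -2.131 -1.185 2.728
endloop
endfacet
facet normal -0.002 0.996 0.087
outer loop
vertex -1.691 -1.243 3.407
vertex -2.131 -1.185 2.728
vertex -3.588 -1.312 4.147
endloop
endfacet
facet normal 0.733 -0.446 -0.514
outer loop
vertex -2.131 -1.185 2.728
vertex -2.312 -2.088 3.253
vertex -2.678 -1.657 2.357
endloop
endfacet
facet normal -0.442 0.812 -0.381
outer loop
vertex -2.131 -1.185 2.728
vertex -2.678 -1.657 2.357
vertex -3.588 -1.312 4.147
endloop
endfacet
facet normal 0.733 -0.446 -0.514
outer loop
vertex -2.678 -1.657 2.357
vertex -2.312 -2.088 3.253
vertex -3.01 -2.38 2.511
endloop
endfacet
facet normal -0.833 0.281 -0.477
outer loop
vertex -2.678 -1.657 2.357
vertex -3.01 -2.38 2.511
vertex -3.588 -1.312 4.147
endloop
endfacet
facet normal 0.733 -0.446 -0.514
outer loop
vertex -3.01 -2.38 2.511
vertex -2.312 -2.088 3.253
vertex -2.933 -2.933 3.1
endloop
endfacet
facet normal -0.946 -0.288 -0.146
outer loop
vertex -3.01 -2.38 2.511
vertex -2.933 -2.933 3.1
vertex -3.588 -1.312 4.147
endloop
endfacet
facet normal 0.733 -0.446 -0.513
outer loop
vertex -2.933 -2.933 3.1
vertex -2.312 -2.088 3.253
vertex -2.493 -2.99 3.779
endloop
endfacet
facet normal -0.716 -0.559 0.417
outer loop
vertex -2.933 -2.933 3.1
vertex -2.493 -2.99 3.779
vertex -3.588 -1.312 4.147
endloop
endfacet
facet normal 0.733 -0.446 -0.513
outer loop
vertex -2.493 -2.99 3.779
vertex -2.312 -2.088 3.253
vertex -1.947 -2.519 4.15
endloop
endfacet
facet normal -0.277 -0.375 0.885
outer loop
vertex -2.493 -2.99 3.779
vertex -1.947 -2.519 4.15
vertex -3.588 -1.312 4.147
endloop
endfacet
facet normal 0.733 -0.446 -0.513
outer loop
vertex -1.947 -2.519 4.15
vertex -2.312 -2.088 3.253
vertex -1.614 -1.795 3.996
endloop
endfacet
facet normal 0.113 0.157 0.981
outer loop
vertex -1.947 -2.519 4.15
vertex -1.614 -1.795 3.996
vertex -3.588 -1.312 4.147
endloop
endfacet

endsolid


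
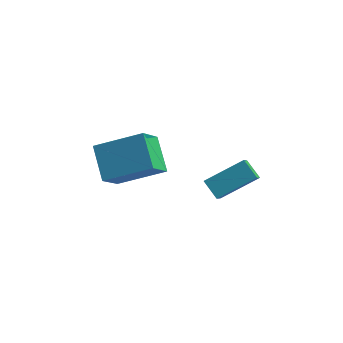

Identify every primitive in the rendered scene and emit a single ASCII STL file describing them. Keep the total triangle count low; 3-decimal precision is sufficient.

solid 
facet normal -0.881 -0.251 -0.401
outer loop
vertex -3.252 1.196 2.322
vertex -3.062 2.349 1.185
vertex -2.472 0.072 1.312
endloop
endfacet
facet normal -0.116 -0.707 0.697
outer loop
vertex -0.578 0.611 2.175
vertex -3.252 1.196 2.322
vertex -2.472 0.072 1.312
endloop
endfacet
facet normal -0.881 -0.251 -0.402
outer loop
vertex -2.472 0.072 1.312
vertex -3.062 2.349 1.185
vertex -2.282 1.226 0.175
endloop
endfacet
facet normal 0.459 -0.661 -0.594
outer loop
vertex -2.282 1.226 0.175
vertex -0.578 0.611 2.175
vertex -2.472 0.072 1.312
endloop
endfacet
facet normal -0.459 0.661 0.594
outer loop
vertex -3.252 1.196 2.322
vertex -1.168 2.888 2.048
vertex -3.062 2.349 1.185
endloop
endfacet
facet normal -0.117 -0.708 0.697
outer loop
vertex -1.358 1.734 3.185
vertex -3.252 1.196 2.322
vertex -0.578 0.611 2.175
endloop
endfacet
facet normal -0.458 0.661 0.594
outer loop
vertex -1.358 1.734 3.185
vertex -1.168 2.888 2.048
vertex -3.252 1.196 2.322
endloop
endfacet
facet normal 0.116 0.708 -0.697
outer loop
vertex -3.062 2.349 1.185
vertex -1.168 2.888 2.048
vertex -2.282 1.226 0.175
endloop
endfacet
facet normal 0.458 -0.661 -0.594
outer loop
vertex -0.388 1.764 1.038
vertex -0.578 0.611 2.175
vertex -2.282 1.226 0.175
endloop
endfacet
facet normal 0.117 0.707 -0.697
outer loop
vertex -2.282 1.226 0.175
vertex -1.168 2.888 2.048
vertex -0.388 1.764 1.038
endloop
endfacet
facet normal 0.881 0.251 0.401
outer loop
vertex -0.388 1.764 1.038
vertex -1.358 1.734 3.185
vertex -0.578 0.611 2.175
endloop
endfacet
facet normal 0.881 0.251 0.401
outer loop
vertex -1.168 2.888 2.048
vertex -1.358 1.734 3.185
vertex -0.388 1.764 1.038
endloop
endfacet
facet normal -0.717 -0.529 -0.454
outer loop
vertex 1.332 1.051 1.529
vertex 1.144 2.225 0.458
vertex 1.985 0.646 0.97
endloop
endfacet
facet normal 0.118 -0.734 0.669
outer loop
vertex 3.296 1.615 1.802
vertex 1.332 1.051 1.529
vertex 1.985 0.646 0.97
endloop
endfacet
facet normal -0.717 -0.529 -0.455
outer loop
vertex 1.985 0.646 0.97
vertex 1.144 2.225 0.458
vertex 1.797 1.821 -0.101
endloop
endfacet
facet normal 0.688 -0.426 -0.588
outer loop
vertex 1.797 1.821 -0.101
vertex 3.296 1.615 1.802
vertex 1.985 0.646 0.97
endloop
endfacet
facet normal -0.688 0.426 0.588
outer loop
vertex 1.332 1.051 1.529
vertex 2.455 3.194 1.29
vertex 1.144 2.225 0.458
endloop
endfacet
facet normal 0.118 -0.734 0.668
outer loop
vertex 2.643 2.019 2.361
vertex 1.332 1.051 1.529
vertex 3.296 1.615 1.802
endloop
endfacet
facet normal -0.688 0.426 0.588
outer loop
vertex 2.643 2.019 2.361
vertex 2.455 3.194 1.29
vertex 1.332 1.051 1.529
endloop
endfacet
facet normal -0.118 0.734 -0.669
outer loop
vertex 1.144 2.225 0.458
vertex 2.455 3.194 1.29
vertex 1.797 1.821 -0.101
endloop
endfacet
facet normal 0.688 -0.426 -0.588
outer loop
vertex 3.108 2.789 0.731
vertex 3.296 1.615 1.802
vertex 1.797 1.821 -0.101
endloop
endfacet
facet normal -0.117 0.734 -0.669
outer loop
vertex 1.797 1.821 -0.101
vertex 2.455 3.194 1.29
vertex 3.108 2.789 0.731
endloop
endfacet
facet normal 0.716 0.529 0.454
outer loop
vertex 3.108 2.789 0.731
vertex 2.643 2.019 2.361
vertex 3.296 1.615 1.802
endloop
endfacet
facet normal 0.717 0.529 0.454
outer loop
vertex 2.455 3.194 1.29
vertex 2.643 2.019 2.361
vertex 3.108 2.789 0.731
endloop
endfacet

endsolid


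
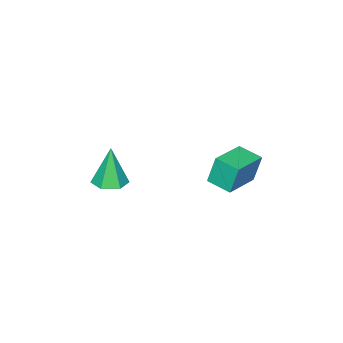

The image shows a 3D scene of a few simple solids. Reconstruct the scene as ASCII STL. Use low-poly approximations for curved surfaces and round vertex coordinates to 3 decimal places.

solid 
facet normal -0.983 -0.099 -0.155
outer loop
vertex -3.322 -2.214 0.192
vertex -3.395 -1.194 0.005
vertex -3.108 -2.423 -1.032
endloop
endfacet
facet normal 0.070 -0.981 0.180
outer loop
vertex -1.545 -2.266 -0.785
vertex -3.322 -2.214 0.192
vertex -3.108 -2.423 -1.032
endloop
endfacet
facet normal -0.983 -0.099 -0.155
outer loop
vertex -3.108 -2.423 -1.032
vertex -3.395 -1.194 0.005
vertex -3.181 -1.403 -1.219
endloop
endfacet
facet normal 0.170 -0.166 -0.971
outer loop
vertex -3.181 -1.403 -1.219
vertex -1.545 -2.266 -0.785
vertex -3.108 -2.423 -1.032
endloop
endfacet
facet normal -0.170 0.166 0.971
outer loop
vertex -3.322 -2.214 0.192
vertex -1.832 -1.037 0.252
vertex -3.395 -1.194 0.005
endloop
endfacet
facet normal 0.070 -0.981 0.180
outer loop
vertex -1.759 -2.057 0.439
vertex -3.322 -2.214 0.192
vertex -1.545 -2.266 -0.785
endloop
endfacet
facet normal -0.170 0.166 0.971
outer loop
vertex -1.759 -2.057 0.439
vertex -1.832 -1.037 0.252
vertex -3.322 -2.214 0.192
endloop
endfacet
facet normal -0.070 0.981 -0.180
outer loop
vertex -3.395 -1.194 0.005
vertex -1.832 -1.037 0.252
vertex -3.181 -1.403 -1.219
endloop
endfacet
facet normal 0.170 -0.166 -0.971
outer loop
vertex -1.618 -1.246 -0.972
vertex -1.545 -2.266 -0.785
vertex -3.181 -1.403 -1.219
endloop
endfacet
facet normal -0.070 0.981 -0.180
outer loop
vertex -3.181 -1.403 -1.219
vertex -1.832 -1.037 0.252
vertex -1.618 -1.246 -0.972
endloop
endfacet
facet normal 0.983 0.099 0.155
outer loop
vertex -1.618 -1.246 -0.972
vertex -1.759 -2.057 0.439
vertex -1.545 -2.266 -0.785
endloop
endfacet
facet normal 0.983 0.099 0.155
outer loop
vertex -1.832 -1.037 0.252
vertex -1.759 -2.057 0.439
vertex -1.618 -1.246 -0.972
endloop
endfacet
facet normal 0.131 0.077 -0.988
outer loop
vertex 2.649 -3.634 0.491
vertex 1.989 -3.806 0.39
vertex 2.166 -3.143 0.465
endloop
endfacet
facet normal 0.615 0.630 0.474
outer loop
vertex 2.649 -3.634 0.491
vertex 2.166 -3.143 0.465
vertex 1.771 -3.934 2.03
endloop
endfacet
facet normal 0.131 0.077 -0.988
outer loop
vertex 2.166 -3.143 0.465
vertex 1.989 -3.806 0.39
vertex 1.505 -3.315 0.364
endloop
endfacet
facet normal -0.287 0.882 0.374
outer loop
vertex 2.166 -3.143 0.465
vertex 1.505 -3.315 0.364
vertex 1.771 -3.934 2.03
endloop
endfacet
facet normal 0.131 0.077 -0.988
outer loop
vertex 1.505 -3.315 0.364
vertex 1.989 -3.806 0.39
vertex 1.328 -3.977 0.289
endloop
endfacet
facet normal -0.945 0.226 0.235
outer loop
vertex 1.505 -3.315 0.364
vertex 1.328 -3.977 0.289
vertex 1.771 -3.934 2.03
endloop
endfacet
facet normal 0.131 0.079 -0.988
outer loop
vertex 1.328 -3.977 0.289
vertex 1.989 -3.806 0.39
vertex 1.812 -4.468 0.314
endloop
endfacet
facet normal -0.703 -0.683 0.196
outer loop
vertex 1.328 -3.977 0.289
vertex 1.812 -4.468 0.314
vertex 1.771 -3.934 2.03
endloop
endfacet
facet normal 0.131 0.079 -0.988
outer loop
vertex 1.812 -4.468 0.314
vertex 1.989 -3.806 0.39
vertex 2.473 -4.297 0.415
endloop
endfacet
facet normal 0.197 -0.935 0.296
outer loop
vertex 1.812 -4.468 0.314
vertex 2.473 -4.297 0.415
vertex 1.771 -3.934 2.03
endloop
endfacet
facet normal 0.131 0.079 -0.988
outer loop
vertex 2.473 -4.297 0.415
vertex 1.989 -3.806 0.39
vertex 2.649 -3.634 0.491
endloop
endfacet
facet normal 0.857 -0.277 0.435
outer loop
vertex 2.473 -4.297 0.415
vertex 2.649 -3.634 0.491
vertex 1.771 -3.934 2.03
endloop
endfacet

endsolid


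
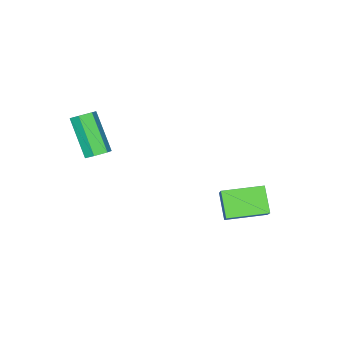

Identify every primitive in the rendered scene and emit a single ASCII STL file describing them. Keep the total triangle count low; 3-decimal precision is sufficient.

solid 
facet normal -0.777 0.624 0.083
outer loop
vertex -4.98 3.412 -2.238
vertex -4.375 4.054 -1.395
vertex -4.5 4.129 -3.129
endloop
endfacet
facet normal -0.496 -0.526 -0.691
outer loop
vertex -3.225 3.106 -3.265
vertex -4.98 3.412 -2.238
vertex -4.5 4.129 -3.129
endloop
endfacet
facet normal -0.777 0.624 0.083
outer loop
vertex -4.5 4.129 -3.129
vertex -4.375 4.054 -1.395
vertex -3.895 4.771 -2.286
endloop
endfacet
facet normal 0.387 0.578 -0.718
outer loop
vertex -3.895 4.771 -2.286
vertex -3.225 3.106 -3.265
vertex -4.5 4.129 -3.129
endloop
endfacet
facet normal -0.387 -0.578 0.718
outer loop
vertex -4.98 3.412 -2.238
vertex -3.1 3.031 -1.531
vertex -4.375 4.054 -1.395
endloop
endfacet
facet normal -0.496 -0.526 -0.691
outer loop
vertex -3.705 2.389 -2.374
vertex -4.98 3.412 -2.238
vertex -3.225 3.106 -3.265
endloop
endfacet
facet normal -0.387 -0.578 0.718
outer loop
vertex -3.705 2.389 -2.374
vertex -3.1 3.031 -1.531
vertex -4.98 3.412 -2.238
endloop
endfacet
facet normal 0.496 0.526 0.691
outer loop
vertex -4.375 4.054 -1.395
vertex -3.1 3.031 -1.531
vertex -3.895 4.771 -2.286
endloop
endfacet
facet normal 0.387 0.578 -0.718
outer loop
vertex -2.62 3.748 -2.422
vertex -3.225 3.106 -3.265
vertex -3.895 4.771 -2.286
endloop
endfacet
facet normal 0.496 0.526 0.691
outer loop
vertex -3.895 4.771 -2.286
vertex -3.1 3.031 -1.531
vertex -2.62 3.748 -2.422
endloop
endfacet
facet normal 0.777 -0.624 -0.083
outer loop
vertex -2.62 3.748 -2.422
vertex -3.705 2.389 -2.374
vertex -3.225 3.106 -3.265
endloop
endfacet
facet normal 0.777 -0.624 -0.083
outer loop
vertex -3.1 3.031 -1.531
vertex -3.705 2.389 -2.374
vertex -2.62 3.748 -2.422
endloop
endfacet
facet normal 0.185 0.610 -0.771
outer loop
vertex 1.025 0.168 1.122
vertex 0.56 0.372 1.172
vertex 0.955 0.572 1.425
endloop
endfacet
facet normal 0.973 -0.004 0.230
outer loop
vertex 1.025 0.168 1.122
vertex 0.955 0.572 1.425
vertex 0.685 -0.955 2.539
endloop
endfacet
facet normal 0.973 -0.004 0.230
outer loop
vertex 0.685 -0.955 2.539
vertex 0.955 0.572 1.425
vertex 0.615 -0.552 2.842
endloop
endfacet
facet normal -0.186 -0.611 0.770
outer loop
vertex 0.685 -0.955 2.539
vertex 0.615 -0.552 2.842
vertex 0.22 -0.752 2.588
endloop
endfacet
facet normal 0.185 0.610 -0.771
outer loop
vertex 0.955 0.572 1.425
vertex 0.56 0.372 1.172
vertex 0.49 0.776 1.475
endloop
endfacet
facet normal 0.368 0.684 0.630
outer loop
vertex 0.955 0.572 1.425
vertex 0.49 0.776 1.475
vertex 0.615 -0.552 2.842
endloop
endfacet
facet normal 0.368 0.684 0.630
outer loop
vertex 0.615 -0.552 2.842
vertex 0.49 0.776 1.475
vertex 0.15 -0.348 2.892
endloop
endfacet
facet normal -0.185 -0.611 0.770
outer loop
vertex 0.615 -0.552 2.842
vertex 0.15 -0.348 2.892
vertex 0.22 -0.752 2.588
endloop
endfacet
facet normal 0.185 0.610 -0.771
outer loop
vertex 0.49 0.776 1.475
vertex 0.56 0.372 1.172
vertex 0.095 0.575 1.221
endloop
endfacet
facet normal -0.607 0.687 0.400
outer loop
vertex 0.49 0.776 1.475
vertex 0.095 0.575 1.221
vertex 0.15 -0.348 2.892
endloop
endfacet
facet normal -0.606 0.688 0.400
outer loop
vertex 0.15 -0.348 2.892
vertex 0.095 0.575 1.221
vertex -0.245 -0.548 2.638
endloop
endfacet
facet normal -0.185 -0.611 0.770
outer loop
vertex 0.15 -0.348 2.892
vertex -0.245 -0.548 2.638
vertex 0.22 -0.752 2.588
endloop
endfacet
facet normal 0.186 0.611 -0.770
outer loop
vertex 0.095 0.575 1.221
vertex 0.56 0.372 1.172
vertex 0.165 0.172 0.918
endloop
endfacet
facet normal -0.973 0.004 -0.230
outer loop
vertex 0.095 0.575 1.221
vertex 0.165 0.172 0.918
vertex -0.245 -0.548 2.638
endloop
endfacet
facet normal -0.973 0.004 -0.230
outer loop
vertex -0.245 -0.548 2.638
vertex 0.165 0.172 0.918
vertex -0.175 -0.952 2.335
endloop
endfacet
facet normal -0.185 -0.610 0.771
outer loop
vertex -0.245 -0.548 2.638
vertex -0.175 -0.952 2.335
vertex 0.22 -0.752 2.588
endloop
endfacet
facet normal 0.185 0.611 -0.770
outer loop
vertex 0.165 0.172 0.918
vertex 0.56 0.372 1.172
vertex 0.63 -0.032 0.868
endloop
endfacet
facet normal -0.368 -0.684 -0.630
outer loop
vertex 0.165 0.172 0.918
vertex 0.63 -0.032 0.868
vertex -0.175 -0.952 2.335
endloop
endfacet
facet normal -0.368 -0.684 -0.630
outer loop
vertex -0.175 -0.952 2.335
vertex 0.63 -0.032 0.868
vertex 0.29 -1.156 2.285
endloop
endfacet
facet normal -0.185 -0.610 0.771
outer loop
vertex -0.175 -0.952 2.335
vertex 0.29 -1.156 2.285
vertex 0.22 -0.752 2.588
endloop
endfacet
facet normal 0.185 0.611 -0.770
outer loop
vertex 0.63 -0.032 0.868
vertex 0.56 0.372 1.172
vertex 1.025 0.168 1.122
endloop
endfacet
facet normal 0.606 -0.688 -0.400
outer loop
vertex 0.63 -0.032 0.868
vertex 1.025 0.168 1.122
vertex 0.29 -1.156 2.285
endloop
endfacet
facet normal 0.607 -0.687 -0.399
outer loop
vertex 0.29 -1.156 2.285
vertex 1.025 0.168 1.122
vertex 0.685 -0.955 2.539
endloop
endfacet
facet normal -0.185 -0.610 0.771
outer loop
vertex 0.29 -1.156 2.285
vertex 0.685 -0.955 2.539
vertex 0.22 -0.752 2.588
endloop
endfacet

endsolid


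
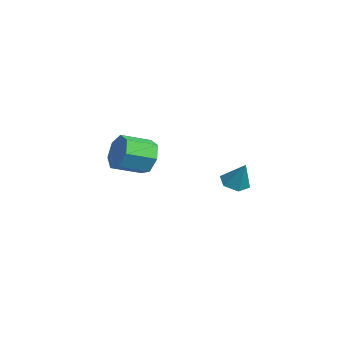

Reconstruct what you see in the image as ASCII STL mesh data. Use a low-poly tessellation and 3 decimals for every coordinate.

solid 
facet normal -0.106 0.938 -0.330
outer loop
vertex -1.88 -0.374 -1.684
vertex -2.193 -0.642 -2.346
vertex -2.553 -0.449 -1.681
endloop
endfacet
facet normal -0.032 0.328 0.944
outer loop
vertex -1.88 -0.374 -1.684
vertex -2.553 -0.449 -1.681
vertex -1.753 -1.491 -1.292
endloop
endfacet
facet normal -0.032 0.328 0.944
outer loop
vertex -1.753 -1.491 -1.292
vertex -2.553 -0.449 -1.681
vertex -2.426 -1.566 -1.289
endloop
endfacet
facet normal 0.106 -0.939 0.328
outer loop
vertex -1.753 -1.491 -1.292
vertex -2.426 -1.566 -1.289
vertex -2.067 -1.758 -1.954
endloop
endfacet
facet normal -0.107 0.938 -0.330
outer loop
vertex -2.553 -0.449 -1.681
vertex -2.193 -0.642 -2.346
vertex -2.955 -0.67 -2.179
endloop
endfacet
facet normal -0.798 0.117 0.592
outer loop
vertex -2.553 -0.449 -1.681
vertex -2.955 -0.67 -2.179
vertex -2.426 -1.566 -1.289
endloop
endfacet
facet normal -0.797 0.117 0.592
outer loop
vertex -2.426 -1.566 -1.289
vertex -2.955 -0.67 -2.179
vertex -2.828 -1.786 -1.787
endloop
endfacet
facet normal 0.107 -0.938 0.329
outer loop
vertex -2.426 -1.566 -1.289
vertex -2.828 -1.786 -1.787
vertex -2.067 -1.758 -1.954
endloop
endfacet
facet normal -0.107 0.938 -0.329
outer loop
vertex -2.955 -0.67 -2.179
vertex -2.193 -0.642 -2.346
vertex -2.784 -0.869 -2.802
endloop
endfacet
facet normal -0.962 -0.182 -0.206
outer loop
vertex -2.955 -0.67 -2.179
vertex -2.784 -0.869 -2.802
vertex -2.828 -1.786 -1.787
endloop
endfacet
facet normal -0.962 -0.181 -0.206
outer loop
vertex -2.828 -1.786 -1.787
vertex -2.784 -0.869 -2.802
vertex -2.657 -1.985 -2.411
endloop
endfacet
facet normal 0.107 -0.938 0.329
outer loop
vertex -2.828 -1.786 -1.787
vertex -2.657 -1.985 -2.411
vertex -2.067 -1.758 -1.954
endloop
endfacet
facet normal -0.107 0.938 -0.329
outer loop
vertex -2.784 -0.869 -2.802
vertex -2.193 -0.642 -2.346
vertex -2.168 -0.897 -3.082
endloop
endfacet
facet normal -0.402 -0.343 -0.849
outer loop
vertex -2.784 -0.869 -2.802
vertex -2.168 -0.897 -3.082
vertex -2.657 -1.985 -2.411
endloop
endfacet
facet normal -0.402 -0.343 -0.849
outer loop
vertex -2.657 -1.985 -2.411
vertex -2.168 -0.897 -3.082
vertex -2.041 -2.014 -2.691
endloop
endfacet
facet normal 0.106 -0.938 0.330
outer loop
vertex -2.657 -1.985 -2.411
vertex -2.041 -2.014 -2.691
vertex -2.067 -1.758 -1.954
endloop
endfacet
facet normal -0.107 0.938 -0.329
outer loop
vertex -2.168 -0.897 -3.082
vertex -2.193 -0.642 -2.346
vertex -1.572 -0.733 -2.808
endloop
endfacet
facet normal 0.460 -0.246 -0.853
outer loop
vertex -2.168 -0.897 -3.082
vertex -1.572 -0.733 -2.808
vertex -2.041 -2.014 -2.691
endloop
endfacet
facet normal 0.461 -0.247 -0.852
outer loop
vertex -2.041 -2.014 -2.691
vertex -1.572 -0.733 -2.808
vertex -1.445 -1.85 -2.416
endloop
endfacet
facet normal 0.106 -0.938 0.330
outer loop
vertex -2.041 -2.014 -2.691
vertex -1.445 -1.85 -2.416
vertex -2.067 -1.758 -1.954
endloop
endfacet
facet normal -0.107 0.938 -0.329
outer loop
vertex -1.572 -0.733 -2.808
vertex -2.193 -0.642 -2.346
vertex -1.443 -0.5 -2.185
endloop
endfacet
facet normal 0.976 0.035 -0.215
outer loop
vertex -1.572 -0.733 -2.808
vertex -1.443 -0.5 -2.185
vertex -1.445 -1.85 -2.416
endloop
endfacet
facet normal 0.976 0.035 -0.216
outer loop
vertex -1.445 -1.85 -2.416
vertex -1.443 -0.5 -2.185
vertex -1.316 -1.617 -1.794
endloop
endfacet
facet normal 0.106 -0.938 0.329
outer loop
vertex -1.445 -1.85 -2.416
vertex -1.316 -1.617 -1.794
vertex -2.067 -1.758 -1.954
endloop
endfacet
facet normal -0.107 0.938 -0.329
outer loop
vertex -1.443 -0.5 -2.185
vertex -2.193 -0.642 -2.346
vertex -1.88 -0.374 -1.684
endloop
endfacet
facet normal 0.756 0.291 0.586
outer loop
vertex -1.443 -0.5 -2.185
vertex -1.88 -0.374 -1.684
vertex -1.316 -1.617 -1.794
endloop
endfacet
facet normal 0.757 0.291 0.585
outer loop
vertex -1.316 -1.617 -1.794
vertex -1.88 -0.374 -1.684
vertex -1.753 -1.491 -1.292
endloop
endfacet
facet normal 0.106 -0.939 0.328
outer loop
vertex -1.316 -1.617 -1.794
vertex -1.753 -1.491 -1.292
vertex -2.067 -1.758 -1.954
endloop
endfacet
facet normal -0.447 -0.212 -0.869
outer loop
vertex 2.49 0.774 -2.064
vertex 2.215 1.238 -2.036
vertex 2.697 1.223 -2.28
endloop
endfacet
facet normal 0.920 -0.382 0.088
outer loop
vertex 2.49 0.774 -2.064
vertex 2.697 1.223 -2.28
vertex 2.685 1.462 -1.124
endloop
endfacet
facet normal -0.446 -0.214 -0.869
outer loop
vertex 2.697 1.223 -2.28
vertex 2.215 1.238 -2.036
vertex 2.422 1.687 -2.253
endloop
endfacet
facet normal 0.854 0.512 -0.097
outer loop
vertex 2.697 1.223 -2.28
vertex 2.422 1.687 -2.253
vertex 2.685 1.462 -1.124
endloop
endfacet
facet normal -0.448 -0.213 -0.868
outer loop
vertex 2.422 1.687 -2.253
vertex 2.215 1.238 -2.036
vertex 1.941 1.703 -2.009
endloop
endfacet
facet normal 0.118 0.979 0.168
outer loop
vertex 2.422 1.687 -2.253
vertex 1.941 1.703 -2.009
vertex 2.685 1.462 -1.124
endloop
endfacet
facet normal -0.447 -0.213 -0.869
outer loop
vertex 1.941 1.703 -2.009
vertex 2.215 1.238 -2.036
vertex 1.734 1.253 -1.792
endloop
endfacet
facet normal -0.557 0.554 0.619
outer loop
vertex 1.941 1.703 -2.009
vertex 1.734 1.253 -1.792
vertex 2.685 1.462 -1.124
endloop
endfacet
facet normal -0.447 -0.214 -0.869
outer loop
vertex 1.734 1.253 -1.792
vertex 2.215 1.238 -2.036
vertex 2.008 0.789 -1.819
endloop
endfacet
facet normal -0.491 -0.336 0.804
outer loop
vertex 1.734 1.253 -1.792
vertex 2.008 0.789 -1.819
vertex 2.685 1.462 -1.124
endloop
endfacet
facet normal -0.448 -0.213 -0.868
outer loop
vertex 2.008 0.789 -1.819
vertex 2.215 1.238 -2.036
vertex 2.49 0.774 -2.064
endloop
endfacet
facet normal 0.248 -0.805 0.538
outer loop
vertex 2.008 0.789 -1.819
vertex 2.49 0.774 -2.064
vertex 2.685 1.462 -1.124
endloop
endfacet

endsolid
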